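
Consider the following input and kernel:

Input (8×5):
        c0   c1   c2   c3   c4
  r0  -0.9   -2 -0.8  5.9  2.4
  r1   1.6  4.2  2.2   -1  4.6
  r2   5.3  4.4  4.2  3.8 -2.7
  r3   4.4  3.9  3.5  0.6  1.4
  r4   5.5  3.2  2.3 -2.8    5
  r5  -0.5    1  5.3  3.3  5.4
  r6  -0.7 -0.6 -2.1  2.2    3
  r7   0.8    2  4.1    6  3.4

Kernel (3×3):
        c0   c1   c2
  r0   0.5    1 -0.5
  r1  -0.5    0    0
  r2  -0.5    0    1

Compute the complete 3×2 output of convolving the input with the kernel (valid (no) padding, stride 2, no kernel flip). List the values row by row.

-1.3 -1.6
2.3 9.35
3.3 -2.75

Output[0,0]: The receptive field on the input at this output position is [-0.9 -2 -0.8 / 1.6 4.2 2.2 / 5.3 4.4 4.2]. Elementwise product with the kernel and sum: -0.9·0.5 + -2·1 + -0.8·-0.5 + 1.6·-0.5 + 5.3·-0.5 + 4.2·1.
Output[0,1]: The receptive field on the input at this output position is [-0.8 5.9 2.4 / 2.2 -1 4.6 / 4.2 3.8 -2.7]. Elementwise product with the kernel and sum: -0.8·0.5 + 5.9·1 + 2.4·-0.5 + 2.2·-0.5 + 4.2·-0.5 + -2.7·1.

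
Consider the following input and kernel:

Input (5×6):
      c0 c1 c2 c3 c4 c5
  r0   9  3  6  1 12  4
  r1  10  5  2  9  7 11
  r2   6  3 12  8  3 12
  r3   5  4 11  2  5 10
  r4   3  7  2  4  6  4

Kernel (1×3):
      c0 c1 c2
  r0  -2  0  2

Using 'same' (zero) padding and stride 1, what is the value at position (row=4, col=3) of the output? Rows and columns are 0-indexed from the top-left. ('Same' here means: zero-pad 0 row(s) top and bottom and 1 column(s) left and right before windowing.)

8

The receptive field on the zero-padded input at this output position is [2 4 6]. Elementwise product with the kernel and sum: 2·-2 + 6·2.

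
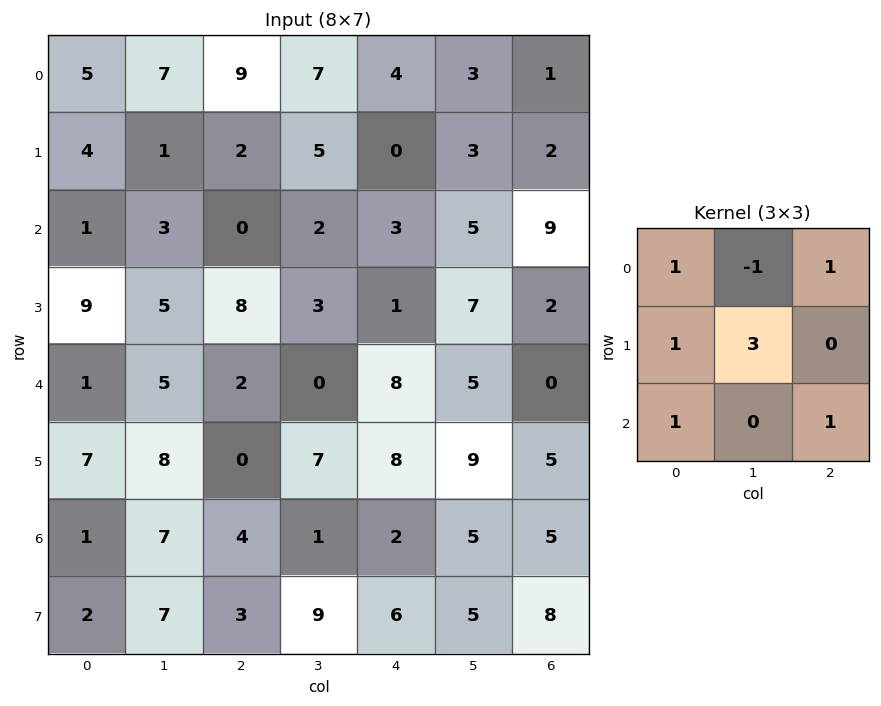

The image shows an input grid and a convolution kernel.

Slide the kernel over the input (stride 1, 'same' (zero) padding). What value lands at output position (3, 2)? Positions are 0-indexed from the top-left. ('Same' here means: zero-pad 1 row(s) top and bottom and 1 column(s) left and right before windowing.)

The receptive field on the zero-padded input at this output position is [3 0 2 / 5 8 3 / 5 2 0]. Elementwise product with the kernel and sum: 3·1 + 0·-1 + 2·1 + 5·1 + 8·3 + 5·1 + 0·1.

39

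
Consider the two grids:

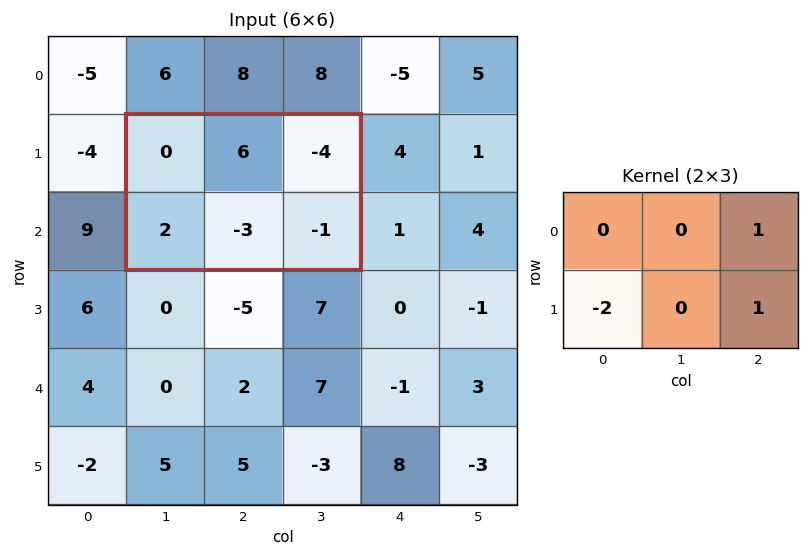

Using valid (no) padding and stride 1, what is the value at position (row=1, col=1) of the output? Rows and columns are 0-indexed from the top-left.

-9

The receptive field on the input at this output position is [0 6 -4 / 2 -3 -1]. Elementwise product with the kernel and sum: -4·1 + 2·-2 + -1·1.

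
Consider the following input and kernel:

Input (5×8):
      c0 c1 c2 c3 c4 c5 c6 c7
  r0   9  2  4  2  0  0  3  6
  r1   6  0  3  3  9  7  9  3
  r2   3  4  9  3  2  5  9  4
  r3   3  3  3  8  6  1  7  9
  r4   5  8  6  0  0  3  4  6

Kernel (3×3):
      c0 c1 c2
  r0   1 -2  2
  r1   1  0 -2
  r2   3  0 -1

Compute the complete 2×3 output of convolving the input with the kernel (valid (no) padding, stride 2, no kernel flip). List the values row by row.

Output[0,0]: The receptive field on the input at this output position is [9 2 4 / 6 0 3 / 3 4 9]. Elementwise product with the kernel and sum: 9·1 + 2·-2 + 4·2 + 6·1 + 3·-2 + 3·3 + 9·-1.

13 10 -6
19 16 -2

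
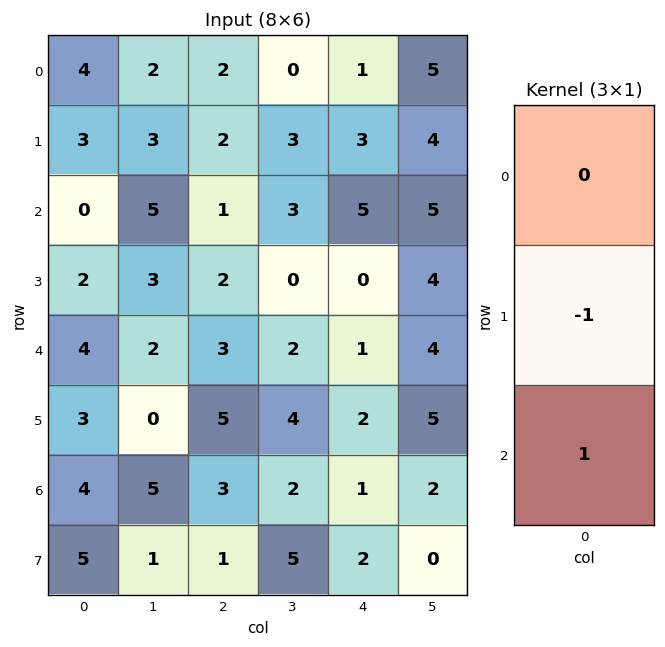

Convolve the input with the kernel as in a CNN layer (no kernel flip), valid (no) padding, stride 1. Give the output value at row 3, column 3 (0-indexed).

2

The receptive field on the input at this output position is [0 / 2 / 4]. Elementwise product with the kernel and sum: 2·-1 + 4·1.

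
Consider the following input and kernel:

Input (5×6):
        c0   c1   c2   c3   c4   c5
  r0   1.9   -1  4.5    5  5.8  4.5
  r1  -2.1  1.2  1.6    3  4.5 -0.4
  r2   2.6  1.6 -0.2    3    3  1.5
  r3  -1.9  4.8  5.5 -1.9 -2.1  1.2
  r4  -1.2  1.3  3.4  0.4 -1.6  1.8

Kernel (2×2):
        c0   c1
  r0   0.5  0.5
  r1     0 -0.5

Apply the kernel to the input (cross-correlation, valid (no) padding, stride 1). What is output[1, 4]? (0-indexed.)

The receptive field on the input at this output position is [4.5 -0.4 / 3 1.5]. Elementwise product with the kernel and sum: 4.5·0.5 + -0.4·0.5 + 1.5·-0.5.

1.3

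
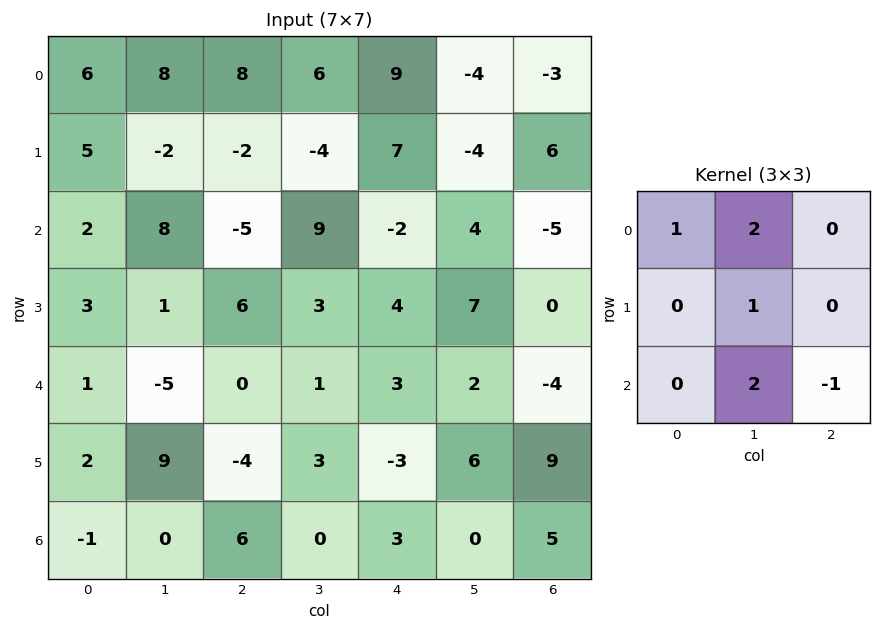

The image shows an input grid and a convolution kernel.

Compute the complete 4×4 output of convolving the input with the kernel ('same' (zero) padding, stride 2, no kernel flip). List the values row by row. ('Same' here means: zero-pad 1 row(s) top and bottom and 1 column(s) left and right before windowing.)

18 8 27 9
17 -2 9 3
2 2 2 21
3 7 0 29

Output[0,0]: The receptive field on the zero-padded input at this output position is [0 0 0 / 0 6 8 / 0 5 -2]. Elementwise product with the kernel and sum: 0·1 + 0·2 + 6·1 + 5·2 + -2·-1.
Output[0,1]: The receptive field on the zero-padded input at this output position is [0 0 0 / 8 8 6 / -2 -2 -4]. Elementwise product with the kernel and sum: 0·1 + 0·2 + 8·1 + -2·2 + -4·-1.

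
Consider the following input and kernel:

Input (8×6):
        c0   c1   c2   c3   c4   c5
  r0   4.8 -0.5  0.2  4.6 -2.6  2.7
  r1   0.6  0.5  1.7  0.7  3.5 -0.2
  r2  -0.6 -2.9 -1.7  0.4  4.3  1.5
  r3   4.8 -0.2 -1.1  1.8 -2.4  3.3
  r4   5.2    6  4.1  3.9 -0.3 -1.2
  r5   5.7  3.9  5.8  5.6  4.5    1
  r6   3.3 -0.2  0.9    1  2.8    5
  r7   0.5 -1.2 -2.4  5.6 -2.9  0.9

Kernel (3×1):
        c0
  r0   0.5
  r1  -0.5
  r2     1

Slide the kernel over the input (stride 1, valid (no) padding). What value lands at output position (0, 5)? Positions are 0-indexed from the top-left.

2.95

The receptive field on the input at this output position is [2.7 / -0.2 / 1.5]. Elementwise product with the kernel and sum: 2.7·0.5 + -0.2·-0.5 + 1.5·1.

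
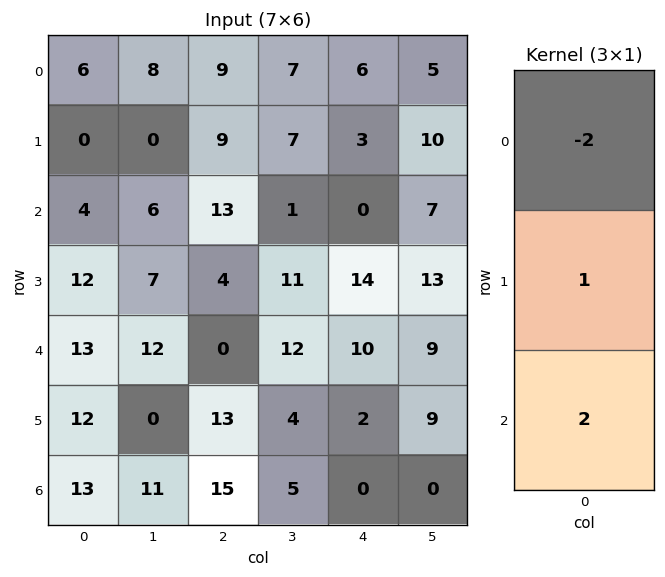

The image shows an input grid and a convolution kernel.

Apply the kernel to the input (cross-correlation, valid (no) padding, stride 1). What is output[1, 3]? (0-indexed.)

The receptive field on the input at this output position is [7 / 1 / 11]. Elementwise product with the kernel and sum: 7·-2 + 1·1 + 11·2.

9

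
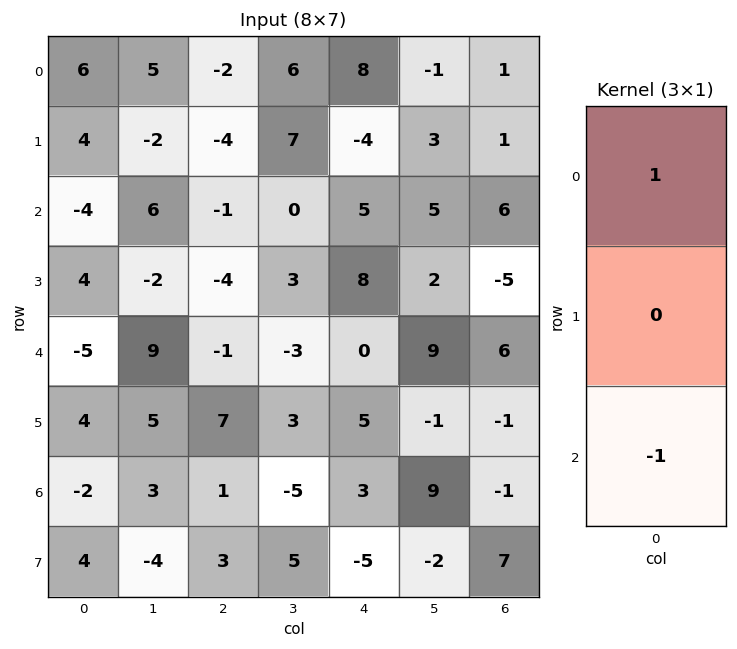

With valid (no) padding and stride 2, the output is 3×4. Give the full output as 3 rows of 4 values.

10 -1 3 -5
1 0 5 0
-3 -2 -3 7

Output[0,0]: The receptive field on the input at this output position is [6 / 4 / -4]. Elementwise product with the kernel and sum: 6·1 + -4·-1.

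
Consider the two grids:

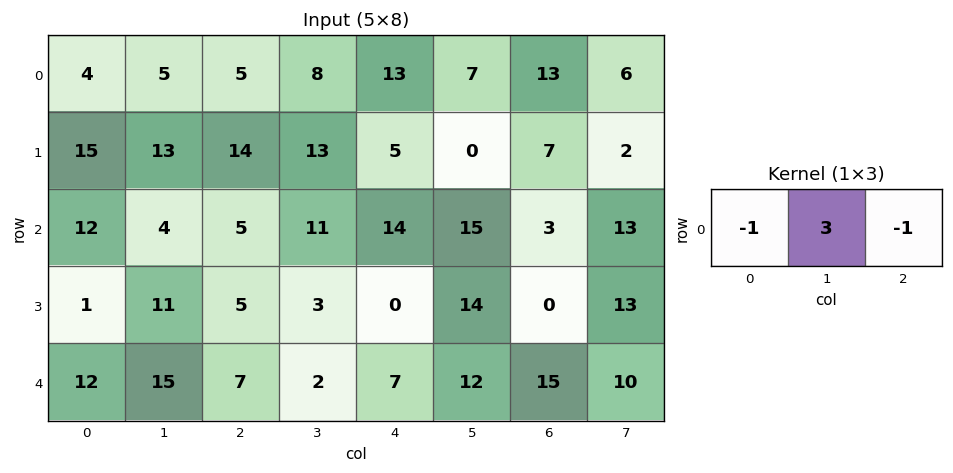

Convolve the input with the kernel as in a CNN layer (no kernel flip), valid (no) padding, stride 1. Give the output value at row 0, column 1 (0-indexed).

The receptive field on the input at this output position is [5 5 8]. Elementwise product with the kernel and sum: 5·-1 + 5·3 + 8·-1.

2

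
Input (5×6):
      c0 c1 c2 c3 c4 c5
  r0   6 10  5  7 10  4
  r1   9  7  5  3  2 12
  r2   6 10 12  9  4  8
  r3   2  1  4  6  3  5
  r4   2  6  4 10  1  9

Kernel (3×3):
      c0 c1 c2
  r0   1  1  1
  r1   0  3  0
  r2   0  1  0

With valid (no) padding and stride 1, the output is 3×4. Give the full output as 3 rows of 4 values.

52 49 40 31
52 55 43 32
37 47 53 31

Output[0,0]: The receptive field on the input at this output position is [6 10 5 / 9 7 5 / 6 10 12]. Elementwise product with the kernel and sum: 6·1 + 10·1 + 5·1 + 7·3 + 10·1.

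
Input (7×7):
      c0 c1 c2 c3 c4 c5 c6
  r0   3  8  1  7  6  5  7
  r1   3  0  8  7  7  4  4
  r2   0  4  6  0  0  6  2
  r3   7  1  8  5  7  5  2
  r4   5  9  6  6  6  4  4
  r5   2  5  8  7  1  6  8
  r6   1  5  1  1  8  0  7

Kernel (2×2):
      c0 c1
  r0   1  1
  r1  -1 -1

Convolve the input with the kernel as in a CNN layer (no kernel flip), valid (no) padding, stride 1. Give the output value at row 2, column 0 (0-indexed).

-4

The receptive field on the input at this output position is [0 4 / 7 1]. Elementwise product with the kernel and sum: 0·1 + 4·1 + 7·-1 + 1·-1.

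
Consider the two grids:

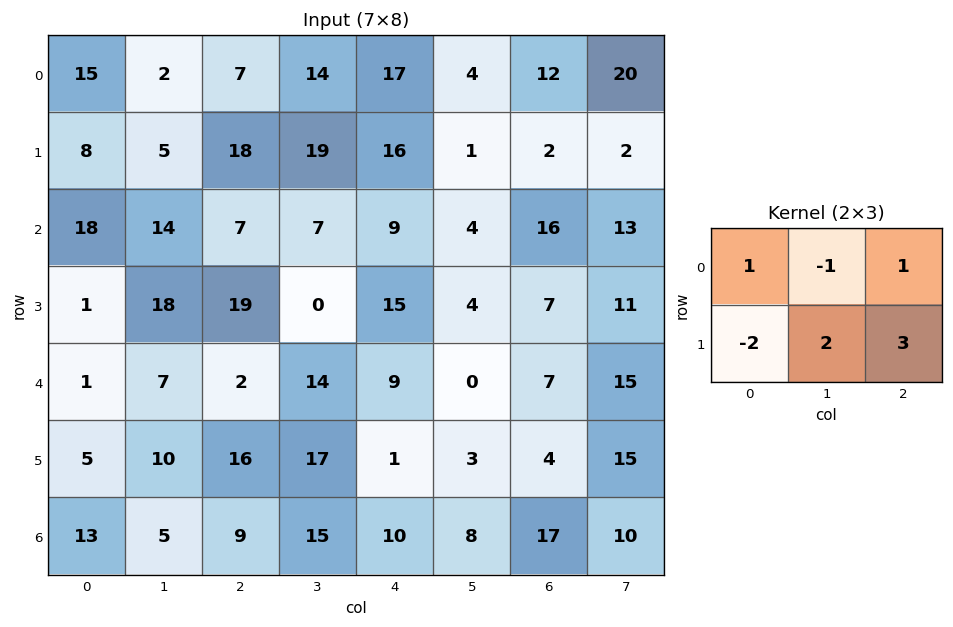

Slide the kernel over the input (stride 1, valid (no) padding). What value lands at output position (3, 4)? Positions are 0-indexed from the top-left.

21

The receptive field on the input at this output position is [15 4 7 / 9 0 7]. Elementwise product with the kernel and sum: 15·1 + 4·-1 + 7·1 + 9·-2 + 0·2 + 7·3.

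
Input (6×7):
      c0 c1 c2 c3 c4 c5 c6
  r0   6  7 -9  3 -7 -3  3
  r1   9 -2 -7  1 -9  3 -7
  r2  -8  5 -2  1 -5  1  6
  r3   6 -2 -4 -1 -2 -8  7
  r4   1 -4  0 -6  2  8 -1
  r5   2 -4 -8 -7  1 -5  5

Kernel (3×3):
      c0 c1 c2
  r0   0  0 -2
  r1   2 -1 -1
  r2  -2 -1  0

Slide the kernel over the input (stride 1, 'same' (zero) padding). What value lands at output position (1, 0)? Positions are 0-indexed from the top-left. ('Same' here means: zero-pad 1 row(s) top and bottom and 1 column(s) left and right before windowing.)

The receptive field on the zero-padded input at this output position is [0 6 7 / 0 9 -2 / 0 -8 5]. Elementwise product with the kernel and sum: 7·-2 + 0·2 + 9·-1 + -2·-1 + 0·-2 + -8·-1.

-13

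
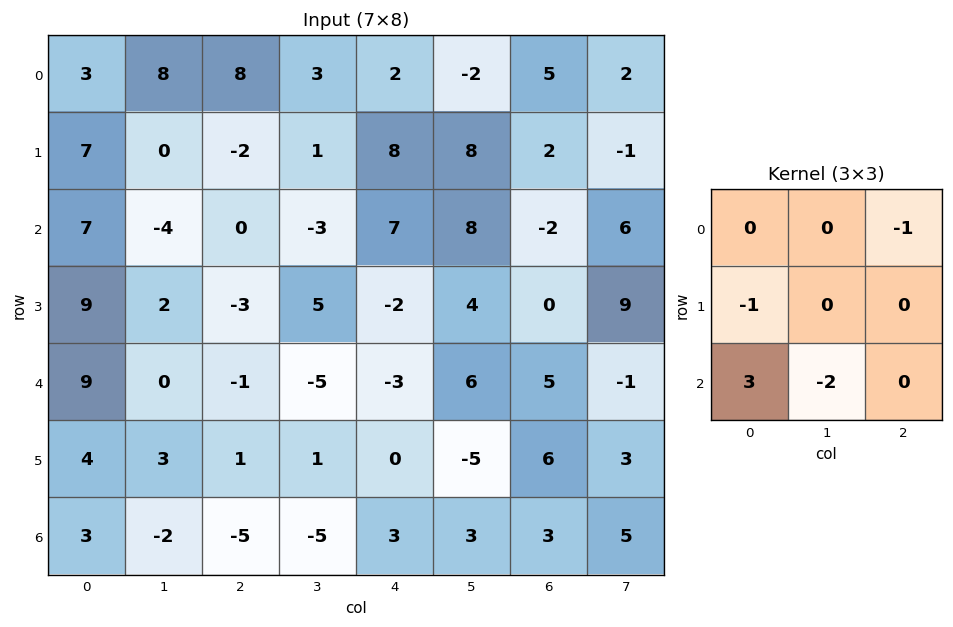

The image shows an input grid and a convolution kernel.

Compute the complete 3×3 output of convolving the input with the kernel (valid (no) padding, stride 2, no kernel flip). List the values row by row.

Output[0,0]: The receptive field on the input at this output position is [3 8 8 / 7 0 -2 / 7 -4 0]. Elementwise product with the kernel and sum: 8·-1 + 7·-1 + 7·3 + -4·-2.

14 6 -8
18 3 -17
10 -3 -2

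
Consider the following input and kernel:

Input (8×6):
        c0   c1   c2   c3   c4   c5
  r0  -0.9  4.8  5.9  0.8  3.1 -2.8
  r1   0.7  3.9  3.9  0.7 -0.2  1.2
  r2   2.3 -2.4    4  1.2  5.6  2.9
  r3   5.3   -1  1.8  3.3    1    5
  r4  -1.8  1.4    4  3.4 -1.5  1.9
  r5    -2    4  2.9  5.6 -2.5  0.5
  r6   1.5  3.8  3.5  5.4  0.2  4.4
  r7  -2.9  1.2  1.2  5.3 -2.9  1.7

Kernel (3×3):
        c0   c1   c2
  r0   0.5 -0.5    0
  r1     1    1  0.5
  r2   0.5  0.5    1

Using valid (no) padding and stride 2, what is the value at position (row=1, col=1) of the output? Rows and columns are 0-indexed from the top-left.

9.2

The receptive field on the input at this output position is [4 1.2 5.6 / 1.8 3.3 1 / 4 3.4 -1.5]. Elementwise product with the kernel and sum: 4·0.5 + 1.2·-0.5 + 1.8·1 + 3.3·1 + 1·0.5 + 4·0.5 + 3.4·0.5 + -1.5·1.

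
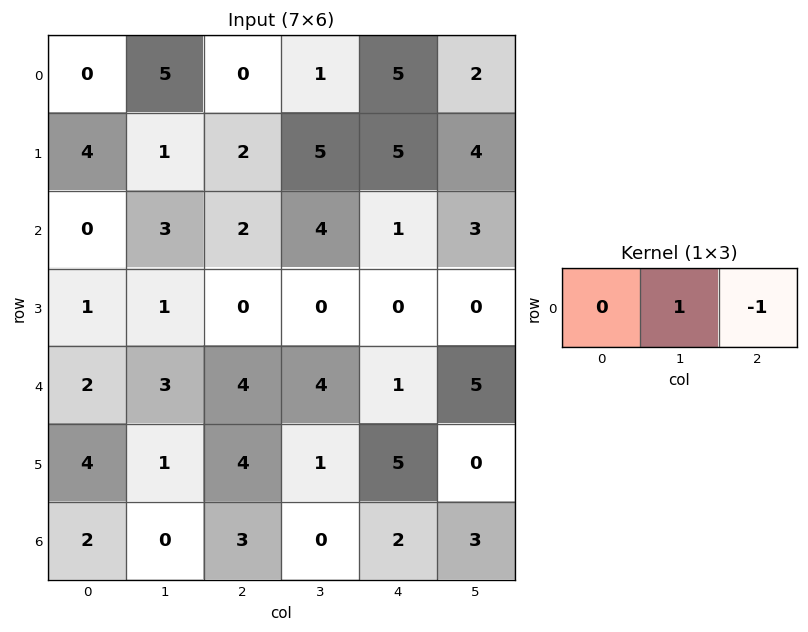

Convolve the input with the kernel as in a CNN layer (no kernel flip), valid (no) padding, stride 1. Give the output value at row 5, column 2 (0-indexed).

-4

The receptive field on the input at this output position is [4 1 5]. Elementwise product with the kernel and sum: 1·1 + 5·-1.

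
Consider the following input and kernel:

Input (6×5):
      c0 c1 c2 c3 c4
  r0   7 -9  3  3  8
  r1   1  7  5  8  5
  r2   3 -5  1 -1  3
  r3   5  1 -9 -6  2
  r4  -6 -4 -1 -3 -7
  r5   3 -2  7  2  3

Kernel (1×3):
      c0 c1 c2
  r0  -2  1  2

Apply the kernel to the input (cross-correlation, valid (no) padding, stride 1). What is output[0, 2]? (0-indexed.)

The receptive field on the input at this output position is [3 3 8]. Elementwise product with the kernel and sum: 3·-2 + 3·1 + 8·2.

13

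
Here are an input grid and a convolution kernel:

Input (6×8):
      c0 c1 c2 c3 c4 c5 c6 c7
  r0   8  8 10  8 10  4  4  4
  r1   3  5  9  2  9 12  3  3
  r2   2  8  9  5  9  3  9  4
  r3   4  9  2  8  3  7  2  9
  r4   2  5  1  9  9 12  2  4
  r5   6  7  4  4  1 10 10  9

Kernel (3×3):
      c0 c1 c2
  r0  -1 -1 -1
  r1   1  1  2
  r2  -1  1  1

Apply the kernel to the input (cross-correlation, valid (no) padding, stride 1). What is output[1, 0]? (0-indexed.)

The receptive field on the input at this output position is [3 5 9 / 2 8 9 / 4 9 2]. Elementwise product with the kernel and sum: 3·-1 + 5·-1 + 9·-1 + 2·1 + 8·1 + 9·2 + 4·-1 + 9·1 + 2·1.

18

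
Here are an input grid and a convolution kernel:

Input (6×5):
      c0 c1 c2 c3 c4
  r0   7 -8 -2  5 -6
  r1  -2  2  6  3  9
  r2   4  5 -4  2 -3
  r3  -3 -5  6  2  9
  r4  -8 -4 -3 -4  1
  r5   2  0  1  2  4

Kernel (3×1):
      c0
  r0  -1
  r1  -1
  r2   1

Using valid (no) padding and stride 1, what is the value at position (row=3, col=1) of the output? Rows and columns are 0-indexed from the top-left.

The receptive field on the input at this output position is [-5 / -4 / 0]. Elementwise product with the kernel and sum: -5·-1 + -4·-1 + 0·1.

9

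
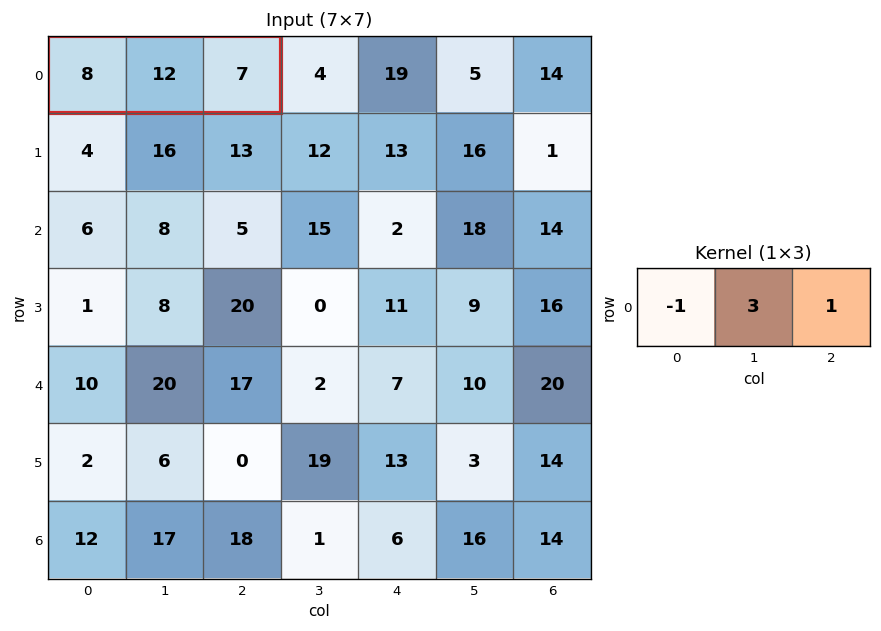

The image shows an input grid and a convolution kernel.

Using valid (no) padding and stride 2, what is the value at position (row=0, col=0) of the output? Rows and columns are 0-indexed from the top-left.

35

The receptive field on the input at this output position is [8 12 7]. Elementwise product with the kernel and sum: 8·-1 + 12·3 + 7·1.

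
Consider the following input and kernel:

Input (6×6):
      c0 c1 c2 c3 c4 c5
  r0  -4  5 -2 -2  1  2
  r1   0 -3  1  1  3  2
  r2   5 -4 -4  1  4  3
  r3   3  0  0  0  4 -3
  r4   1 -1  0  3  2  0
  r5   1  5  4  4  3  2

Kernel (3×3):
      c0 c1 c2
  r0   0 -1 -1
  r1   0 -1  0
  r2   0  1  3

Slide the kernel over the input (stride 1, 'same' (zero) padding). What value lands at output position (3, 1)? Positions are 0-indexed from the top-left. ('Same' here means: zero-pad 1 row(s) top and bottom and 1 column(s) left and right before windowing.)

The receptive field on the zero-padded input at this output position is [5 -4 -4 / 3 0 0 / 1 -1 0]. Elementwise product with the kernel and sum: -4·-1 + -4·-1 + 0·-1 + -1·1 + 0·3.

7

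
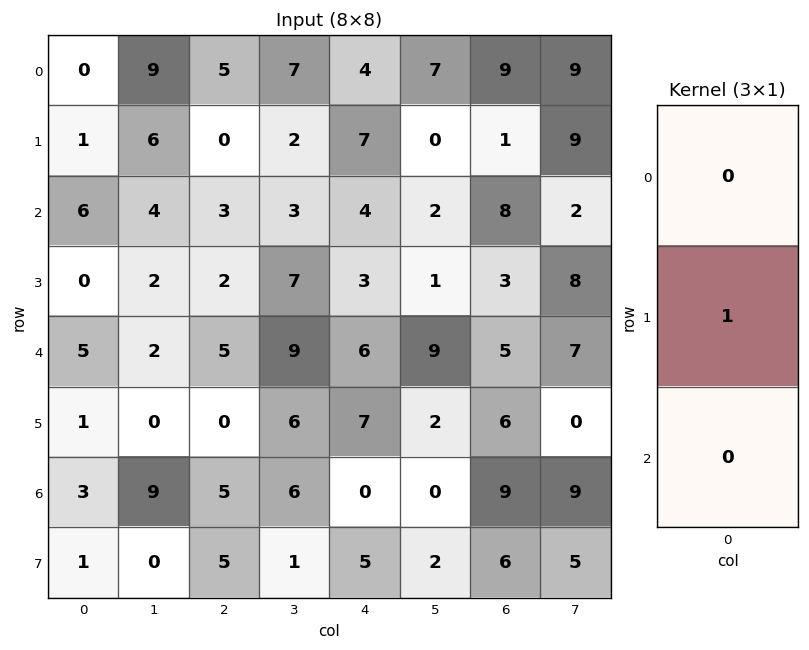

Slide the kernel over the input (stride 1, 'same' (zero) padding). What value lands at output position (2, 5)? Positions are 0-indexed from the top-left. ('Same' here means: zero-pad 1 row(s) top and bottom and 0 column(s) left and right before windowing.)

The receptive field on the zero-padded input at this output position is [0 / 2 / 1]. Elementwise product with the kernel and sum: 2·1.

2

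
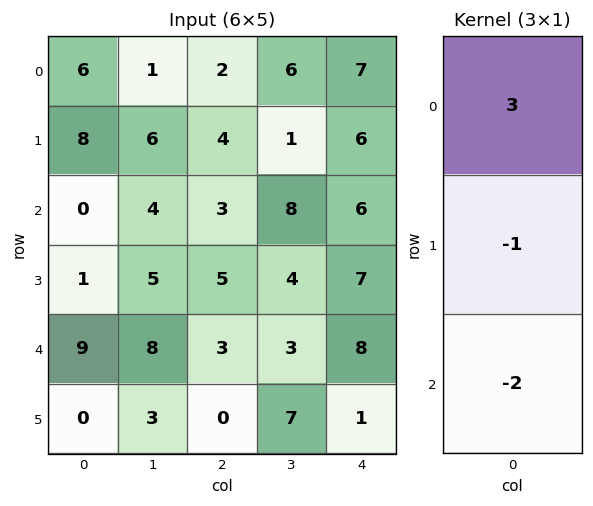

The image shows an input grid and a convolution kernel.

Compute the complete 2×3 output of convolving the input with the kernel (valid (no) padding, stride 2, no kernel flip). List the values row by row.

10 -4 3
-19 -2 -5

Output[0,0]: The receptive field on the input at this output position is [6 / 8 / 0]. Elementwise product with the kernel and sum: 6·3 + 8·-1 + 0·-2.
Output[0,1]: The receptive field on the input at this output position is [2 / 4 / 3]. Elementwise product with the kernel and sum: 2·3 + 4·-1 + 3·-2.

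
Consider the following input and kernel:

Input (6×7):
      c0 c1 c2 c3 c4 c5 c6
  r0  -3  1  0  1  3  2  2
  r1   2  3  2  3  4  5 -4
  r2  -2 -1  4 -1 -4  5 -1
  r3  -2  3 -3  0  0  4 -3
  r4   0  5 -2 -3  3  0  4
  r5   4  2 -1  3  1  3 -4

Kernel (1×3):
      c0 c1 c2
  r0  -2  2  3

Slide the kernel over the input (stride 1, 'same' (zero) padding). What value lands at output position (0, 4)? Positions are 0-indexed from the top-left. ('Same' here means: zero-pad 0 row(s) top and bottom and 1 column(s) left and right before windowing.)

The receptive field on the zero-padded input at this output position is [1 3 2]. Elementwise product with the kernel and sum: 1·-2 + 3·2 + 2·3.

10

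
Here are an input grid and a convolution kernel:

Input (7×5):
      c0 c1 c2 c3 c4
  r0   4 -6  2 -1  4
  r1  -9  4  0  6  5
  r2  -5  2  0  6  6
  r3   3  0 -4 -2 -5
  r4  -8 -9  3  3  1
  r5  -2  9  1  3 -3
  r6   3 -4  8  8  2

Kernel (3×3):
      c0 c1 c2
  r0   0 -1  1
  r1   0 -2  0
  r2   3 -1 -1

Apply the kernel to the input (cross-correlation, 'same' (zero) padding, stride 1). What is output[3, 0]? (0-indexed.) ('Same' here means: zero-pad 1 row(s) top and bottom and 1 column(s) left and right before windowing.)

18

The receptive field on the zero-padded input at this output position is [0 -5 2 / 0 3 0 / 0 -8 -9]. Elementwise product with the kernel and sum: -5·-1 + 2·1 + 3·-2 + 0·3 + -8·-1 + -9·-1.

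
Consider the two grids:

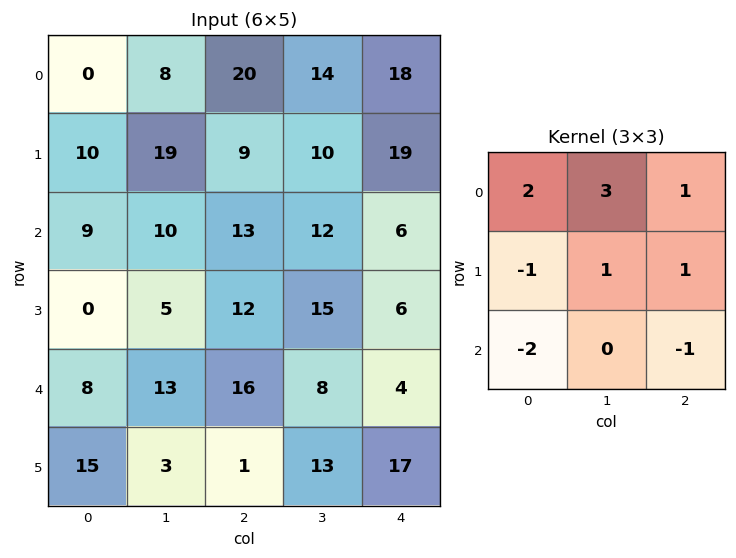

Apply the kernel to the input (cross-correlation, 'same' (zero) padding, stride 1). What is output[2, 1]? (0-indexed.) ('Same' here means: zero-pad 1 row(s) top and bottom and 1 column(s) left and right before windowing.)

The receptive field on the zero-padded input at this output position is [10 19 9 / 9 10 13 / 0 5 12]. Elementwise product with the kernel and sum: 10·2 + 19·3 + 9·1 + 9·-1 + 10·1 + 13·1 + 0·-2 + 12·-1.

88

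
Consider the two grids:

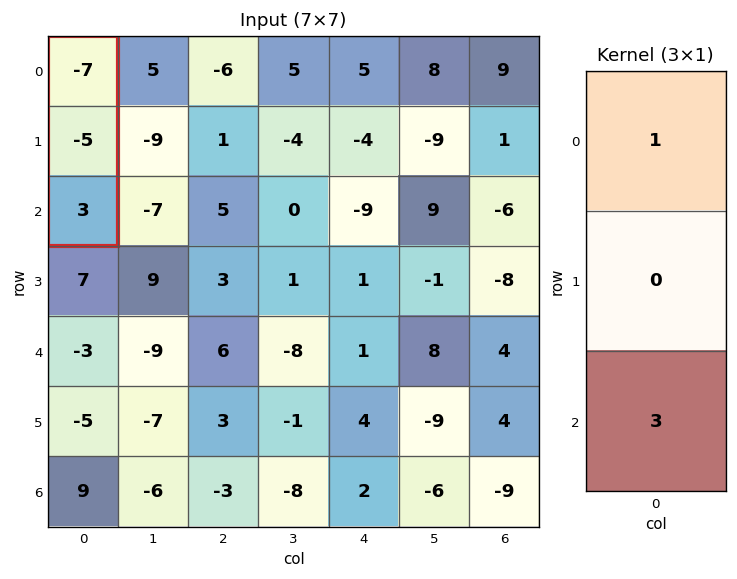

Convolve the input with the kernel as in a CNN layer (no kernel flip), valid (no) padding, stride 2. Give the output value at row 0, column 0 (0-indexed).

2

The receptive field on the input at this output position is [-7 / -5 / 3]. Elementwise product with the kernel and sum: -7·1 + 3·3.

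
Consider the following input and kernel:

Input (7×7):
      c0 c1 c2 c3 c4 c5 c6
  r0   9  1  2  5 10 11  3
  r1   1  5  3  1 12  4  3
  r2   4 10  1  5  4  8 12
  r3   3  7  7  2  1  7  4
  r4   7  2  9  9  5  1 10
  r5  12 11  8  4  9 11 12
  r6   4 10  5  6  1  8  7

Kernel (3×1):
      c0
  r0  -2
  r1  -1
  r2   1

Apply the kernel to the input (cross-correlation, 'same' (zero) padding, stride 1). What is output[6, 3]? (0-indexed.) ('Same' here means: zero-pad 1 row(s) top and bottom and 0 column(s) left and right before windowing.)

The receptive field on the zero-padded input at this output position is [4 / 6 / 0]. Elementwise product with the kernel and sum: 4·-2 + 6·-1 + 0·1.

-14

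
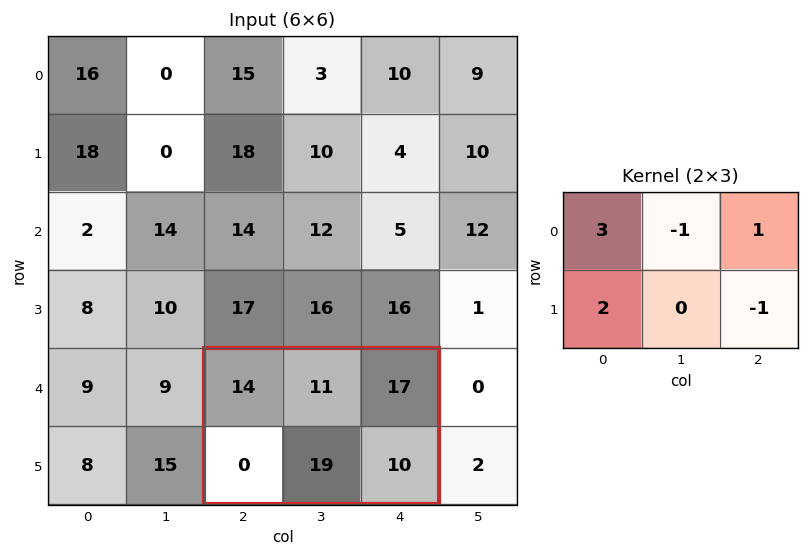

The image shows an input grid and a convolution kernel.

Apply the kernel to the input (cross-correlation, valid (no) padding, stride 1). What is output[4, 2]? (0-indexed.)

The receptive field on the input at this output position is [14 11 17 / 0 19 10]. Elementwise product with the kernel and sum: 14·3 + 11·-1 + 17·1 + 0·2 + 10·-1.

38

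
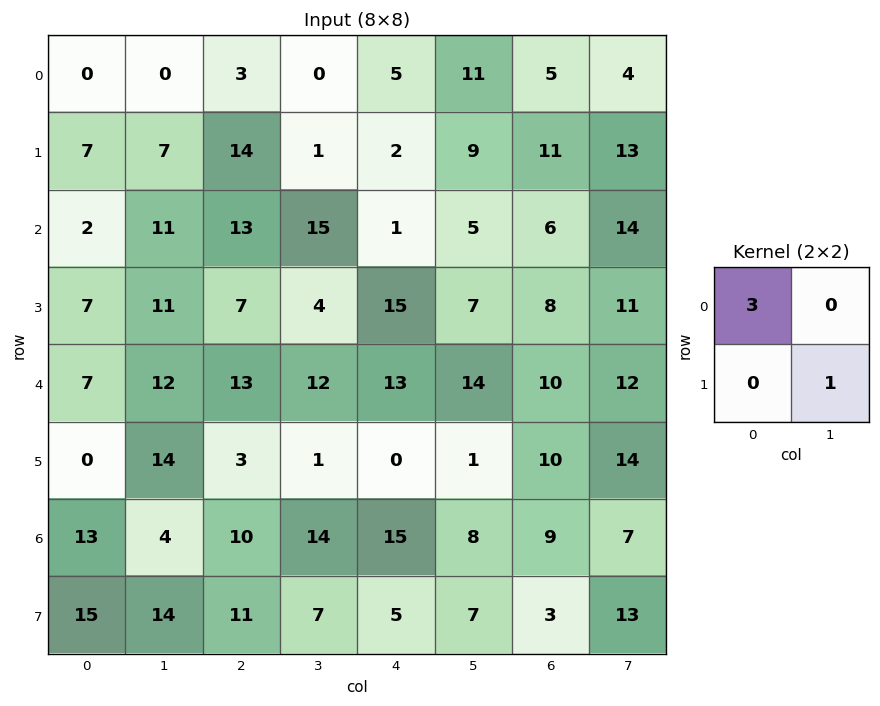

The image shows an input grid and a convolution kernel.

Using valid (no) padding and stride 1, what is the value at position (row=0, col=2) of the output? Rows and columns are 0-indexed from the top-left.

10

The receptive field on the input at this output position is [3 0 / 14 1]. Elementwise product with the kernel and sum: 3·3 + 1·1.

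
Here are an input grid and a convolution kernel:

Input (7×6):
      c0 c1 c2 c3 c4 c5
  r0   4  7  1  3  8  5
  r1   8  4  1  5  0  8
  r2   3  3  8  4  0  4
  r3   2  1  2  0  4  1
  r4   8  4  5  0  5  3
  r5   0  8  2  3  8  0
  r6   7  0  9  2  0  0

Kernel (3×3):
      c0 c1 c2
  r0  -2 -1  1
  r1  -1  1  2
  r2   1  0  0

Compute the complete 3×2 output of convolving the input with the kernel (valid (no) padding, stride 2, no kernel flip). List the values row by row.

-13 15
10 -9
4 21

Output[0,0]: The receptive field on the input at this output position is [4 7 1 / 8 4 1 / 3 3 8]. Elementwise product with the kernel and sum: 4·-2 + 7·-1 + 1·1 + 8·-1 + 4·1 + 1·2 + 3·1.
Output[0,1]: The receptive field on the input at this output position is [1 3 8 / 1 5 0 / 8 4 0]. Elementwise product with the kernel and sum: 1·-2 + 3·-1 + 8·1 + 1·-1 + 5·1 + 0·2 + 8·1.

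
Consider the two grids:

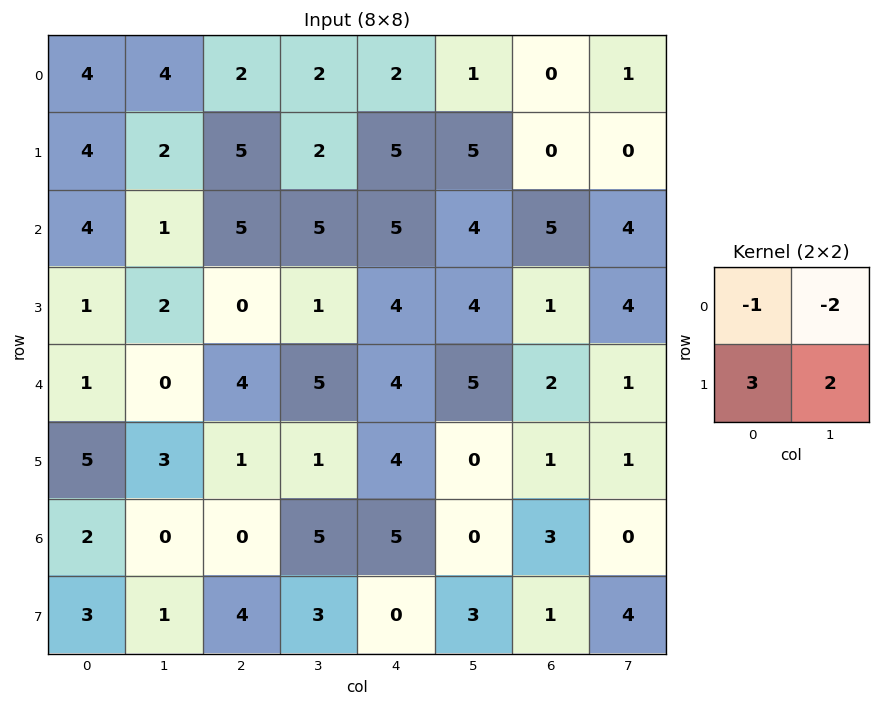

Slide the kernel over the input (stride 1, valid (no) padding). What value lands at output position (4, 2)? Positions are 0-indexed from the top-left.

-9

The receptive field on the input at this output position is [4 5 / 1 1]. Elementwise product with the kernel and sum: 4·-1 + 5·-2 + 1·3 + 1·2.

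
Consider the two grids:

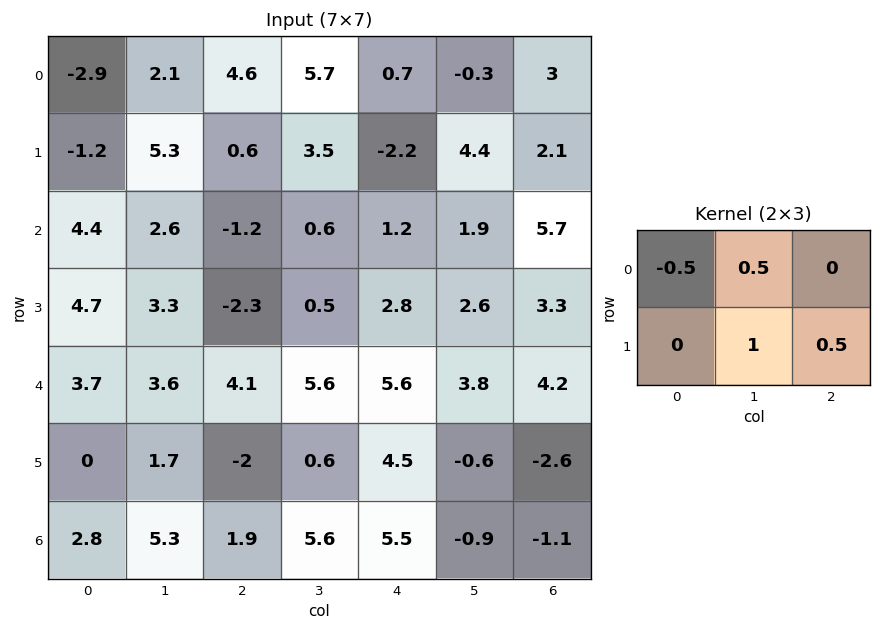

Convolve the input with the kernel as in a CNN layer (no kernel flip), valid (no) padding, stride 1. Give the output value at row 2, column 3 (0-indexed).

4.4

The receptive field on the input at this output position is [0.6 1.2 1.9 / 0.5 2.8 2.6]. Elementwise product with the kernel and sum: 0.6·-0.5 + 1.2·0.5 + 2.8·1 + 2.6·0.5.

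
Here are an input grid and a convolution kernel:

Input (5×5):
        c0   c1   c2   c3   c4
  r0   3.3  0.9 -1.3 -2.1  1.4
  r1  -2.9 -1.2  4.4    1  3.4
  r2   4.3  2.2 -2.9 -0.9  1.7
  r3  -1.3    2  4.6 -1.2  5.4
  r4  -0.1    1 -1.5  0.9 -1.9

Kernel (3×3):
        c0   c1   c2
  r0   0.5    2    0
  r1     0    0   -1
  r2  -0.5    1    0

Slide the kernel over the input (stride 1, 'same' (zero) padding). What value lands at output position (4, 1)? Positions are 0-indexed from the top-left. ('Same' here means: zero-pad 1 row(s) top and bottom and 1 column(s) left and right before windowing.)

4.85

The receptive field on the zero-padded input at this output position is [-1.3 2 4.6 / -0.1 1 -1.5 / 0 0 0]. Elementwise product with the kernel and sum: -1.3·0.5 + 2·2 + -1.5·-1 + 0·-0.5 + 0·1.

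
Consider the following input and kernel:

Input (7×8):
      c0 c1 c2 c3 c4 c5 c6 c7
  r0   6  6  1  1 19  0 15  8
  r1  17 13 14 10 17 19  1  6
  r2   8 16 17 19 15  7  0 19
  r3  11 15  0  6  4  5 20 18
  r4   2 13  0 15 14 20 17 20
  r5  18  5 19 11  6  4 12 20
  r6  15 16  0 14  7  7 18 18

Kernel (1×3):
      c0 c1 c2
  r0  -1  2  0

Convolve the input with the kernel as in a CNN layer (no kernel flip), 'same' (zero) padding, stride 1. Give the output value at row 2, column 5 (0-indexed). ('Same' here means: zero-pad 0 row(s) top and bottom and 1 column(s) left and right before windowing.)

-1

The receptive field on the zero-padded input at this output position is [15 7 0]. Elementwise product with the kernel and sum: 15·-1 + 7·2.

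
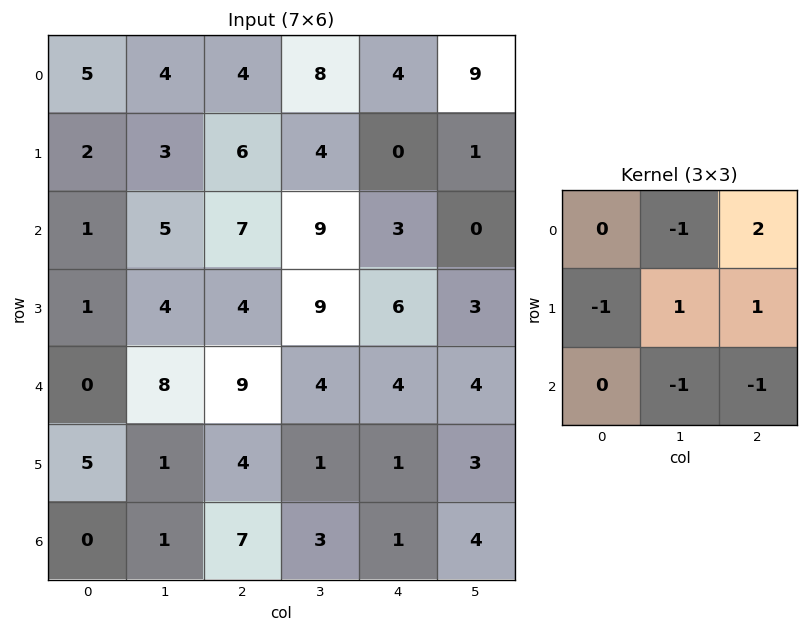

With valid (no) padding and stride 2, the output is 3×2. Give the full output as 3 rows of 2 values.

-1 -14
-1 0
2 -2

Output[0,0]: The receptive field on the input at this output position is [5 4 4 / 2 3 6 / 1 5 7]. Elementwise product with the kernel and sum: 4·-1 + 4·2 + 2·-1 + 3·1 + 6·1 + 5·-1 + 7·-1.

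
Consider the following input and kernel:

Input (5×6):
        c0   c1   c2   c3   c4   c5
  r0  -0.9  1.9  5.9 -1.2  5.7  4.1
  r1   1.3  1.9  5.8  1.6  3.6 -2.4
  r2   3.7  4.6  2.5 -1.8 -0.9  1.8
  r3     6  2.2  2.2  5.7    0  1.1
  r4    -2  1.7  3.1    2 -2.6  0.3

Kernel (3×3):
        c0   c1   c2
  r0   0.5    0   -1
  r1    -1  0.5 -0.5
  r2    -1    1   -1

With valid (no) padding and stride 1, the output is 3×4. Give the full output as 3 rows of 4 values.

Output[0,0]: The receptive field on the input at this output position is [-0.9 1.9 5.9 / 1.3 1.9 5.8 / 3.7 4.6 2.5]. Elementwise product with the kernel and sum: -0.9·0.5 + 5.9·-1 + 1.3·-1 + 1.9·0.5 + 5.8·-0.5 + 3.7·-1 + 4.6·1 + 2.5·-1.

-11.2 2.05 -12.95 -4.2
-13.8 -8.8 -0.15 -3.15
-6.05 -0.45 4.3 -13.85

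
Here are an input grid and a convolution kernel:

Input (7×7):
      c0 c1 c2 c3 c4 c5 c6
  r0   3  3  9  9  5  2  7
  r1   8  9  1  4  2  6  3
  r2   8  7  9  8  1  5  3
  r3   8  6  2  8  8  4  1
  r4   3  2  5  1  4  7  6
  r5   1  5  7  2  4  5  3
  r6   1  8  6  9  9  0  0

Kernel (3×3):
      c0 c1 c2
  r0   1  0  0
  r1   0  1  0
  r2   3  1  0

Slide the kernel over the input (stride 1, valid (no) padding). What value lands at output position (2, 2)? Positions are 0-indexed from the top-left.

33

The receptive field on the input at this output position is [9 8 1 / 2 8 8 / 5 1 4]. Elementwise product with the kernel and sum: 9·1 + 8·1 + 5·3 + 1·1.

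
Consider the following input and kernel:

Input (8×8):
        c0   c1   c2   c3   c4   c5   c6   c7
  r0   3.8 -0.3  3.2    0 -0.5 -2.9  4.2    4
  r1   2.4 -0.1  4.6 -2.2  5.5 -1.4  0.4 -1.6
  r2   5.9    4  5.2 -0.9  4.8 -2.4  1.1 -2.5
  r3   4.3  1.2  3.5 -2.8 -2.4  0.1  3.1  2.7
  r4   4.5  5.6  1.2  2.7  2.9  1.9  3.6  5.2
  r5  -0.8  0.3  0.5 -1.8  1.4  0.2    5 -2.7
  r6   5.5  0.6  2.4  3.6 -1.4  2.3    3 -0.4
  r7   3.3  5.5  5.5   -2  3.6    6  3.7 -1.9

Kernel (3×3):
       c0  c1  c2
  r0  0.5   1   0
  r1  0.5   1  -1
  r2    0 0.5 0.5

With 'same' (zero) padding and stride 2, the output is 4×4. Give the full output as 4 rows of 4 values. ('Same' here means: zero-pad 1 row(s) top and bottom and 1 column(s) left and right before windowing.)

5.25 4.25 4.45 -1.85
7.05 13 10 5
2.95 4.75 -0.65 3.65
8.5 1.5 3.4 10.55

Output[0,0]: The receptive field on the zero-padded input at this output position is [0 0 0 / 0 3.8 -0.3 / 0 2.4 -0.1]. Elementwise product with the kernel and sum: 0·0.5 + 0·1 + 0·0.5 + 3.8·1 + -0.3·-1 + 2.4·0.5 + -0.1·0.5.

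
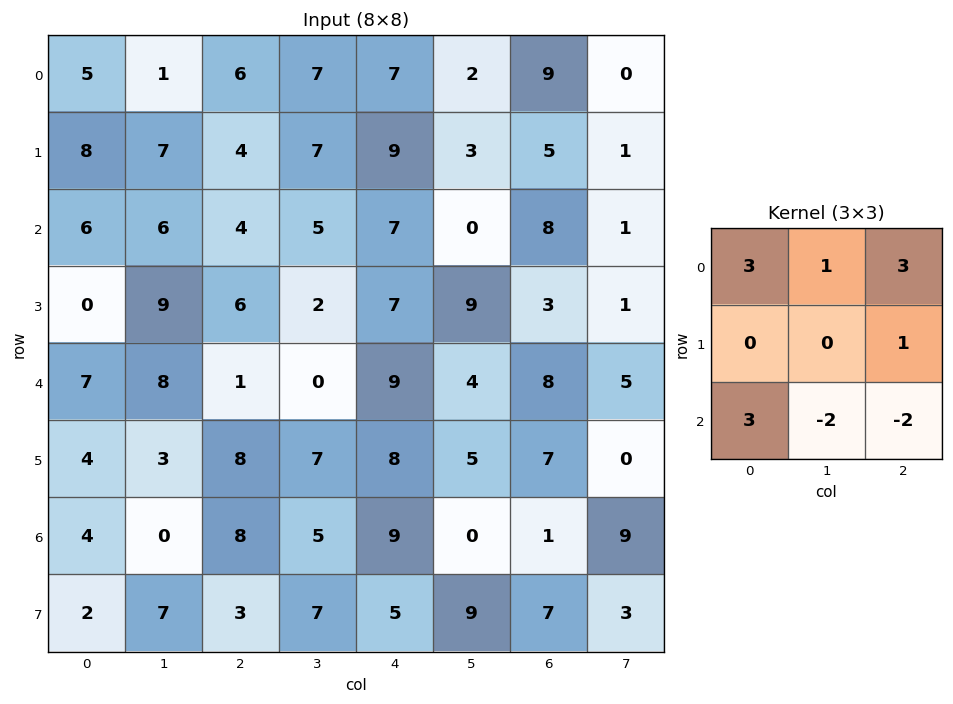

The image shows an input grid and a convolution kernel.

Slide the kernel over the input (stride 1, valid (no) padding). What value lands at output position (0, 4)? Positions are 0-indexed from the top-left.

60

The receptive field on the input at this output position is [7 2 9 / 9 3 5 / 7 0 8]. Elementwise product with the kernel and sum: 7·3 + 2·1 + 9·3 + 5·1 + 7·3 + 0·-2 + 8·-2.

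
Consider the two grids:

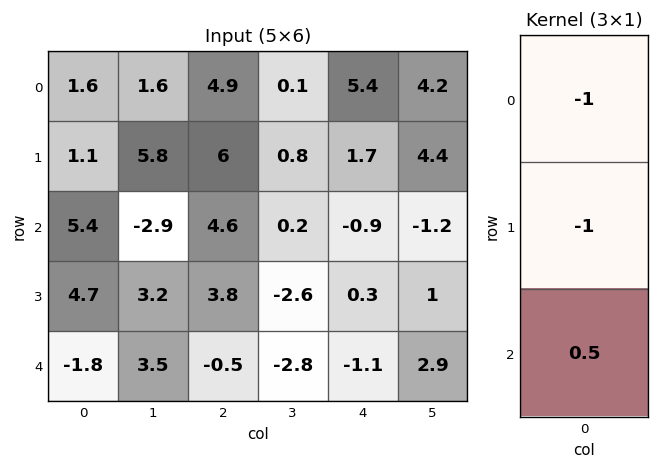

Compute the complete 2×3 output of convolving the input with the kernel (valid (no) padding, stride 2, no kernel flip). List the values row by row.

Output[0,0]: The receptive field on the input at this output position is [1.6 / 1.1 / 5.4]. Elementwise product with the kernel and sum: 1.6·-1 + 1.1·-1 + 5.4·0.5.

0 -8.6 -7.55
-11 -8.65 0.05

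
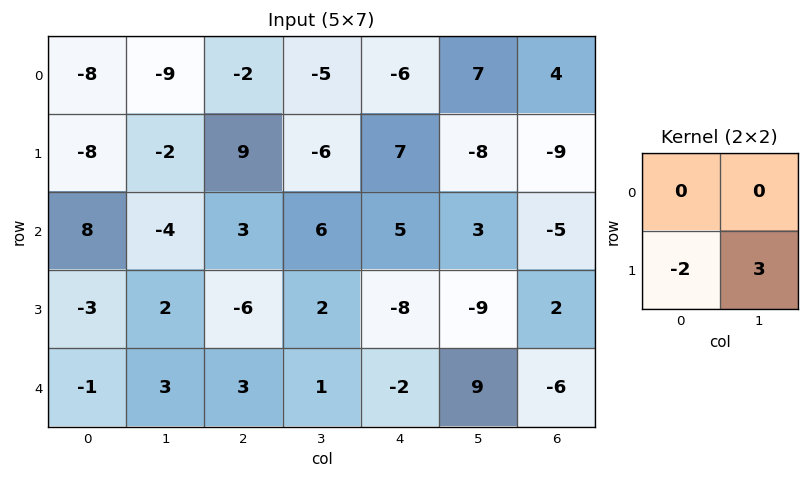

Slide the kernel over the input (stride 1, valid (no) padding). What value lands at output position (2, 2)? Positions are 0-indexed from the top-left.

The receptive field on the input at this output position is [3 6 / -6 2]. Elementwise product with the kernel and sum: -6·-2 + 2·3.

18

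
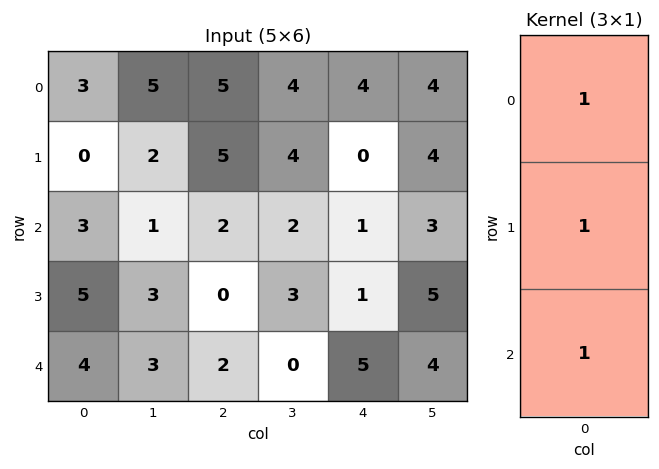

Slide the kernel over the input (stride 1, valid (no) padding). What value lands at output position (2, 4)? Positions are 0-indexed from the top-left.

7

The receptive field on the input at this output position is [1 / 1 / 5]. Elementwise product with the kernel and sum: 1·1 + 1·1 + 5·1.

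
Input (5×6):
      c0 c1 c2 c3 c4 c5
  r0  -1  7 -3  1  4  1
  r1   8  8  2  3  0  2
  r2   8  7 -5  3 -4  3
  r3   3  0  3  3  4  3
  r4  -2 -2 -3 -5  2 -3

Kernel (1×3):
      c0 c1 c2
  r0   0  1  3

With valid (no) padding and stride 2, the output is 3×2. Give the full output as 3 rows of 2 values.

-2 13
-8 -9
-11 1

Output[0,0]: The receptive field on the input at this output position is [-1 7 -3]. Elementwise product with the kernel and sum: 7·1 + -3·3.
Output[0,1]: The receptive field on the input at this output position is [-3 1 4]. Elementwise product with the kernel and sum: 1·1 + 4·3.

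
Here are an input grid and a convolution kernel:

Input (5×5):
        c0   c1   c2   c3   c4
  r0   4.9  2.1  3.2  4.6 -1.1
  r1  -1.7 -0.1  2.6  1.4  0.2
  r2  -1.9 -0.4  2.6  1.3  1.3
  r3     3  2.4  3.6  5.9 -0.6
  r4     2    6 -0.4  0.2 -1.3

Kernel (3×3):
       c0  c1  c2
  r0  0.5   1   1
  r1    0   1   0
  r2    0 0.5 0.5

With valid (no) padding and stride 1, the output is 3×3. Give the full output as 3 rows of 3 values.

Output[0,0]: The receptive field on the input at this output position is [4.9 2.1 3.2 / -1.7 -0.1 2.6 / -1.9 -0.4 2.6]. Elementwise product with the kernel and sum: 4.9·0.5 + 2.1·1 + 3.2·1 + -0.1·1 + -0.4·0.5 + 2.6·0.5.

8.75 13.4 7.8
4.25 11.3 6.85
6.45 7.2 9.25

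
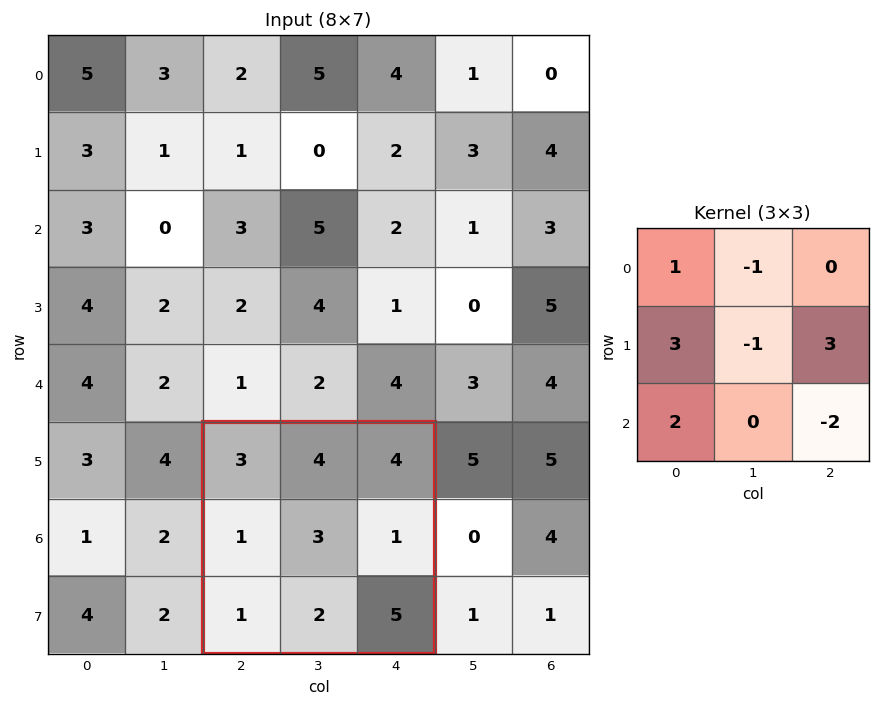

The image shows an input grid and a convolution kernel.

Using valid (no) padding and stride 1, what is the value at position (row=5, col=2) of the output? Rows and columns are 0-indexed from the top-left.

The receptive field on the input at this output position is [3 4 4 / 1 3 1 / 1 2 5]. Elementwise product with the kernel and sum: 3·1 + 4·-1 + 1·3 + 3·-1 + 1·3 + 1·2 + 5·-2.

-6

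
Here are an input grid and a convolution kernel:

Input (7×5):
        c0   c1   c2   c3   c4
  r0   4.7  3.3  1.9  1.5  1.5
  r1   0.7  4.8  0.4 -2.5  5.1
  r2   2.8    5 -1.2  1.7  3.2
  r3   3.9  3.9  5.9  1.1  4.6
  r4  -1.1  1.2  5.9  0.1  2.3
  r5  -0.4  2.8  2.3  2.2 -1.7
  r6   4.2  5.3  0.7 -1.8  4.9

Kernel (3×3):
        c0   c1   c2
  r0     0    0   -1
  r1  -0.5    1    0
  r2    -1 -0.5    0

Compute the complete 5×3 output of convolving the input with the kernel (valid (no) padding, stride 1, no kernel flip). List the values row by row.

Output[0,0]: The receptive field on the input at this output position is [4.7 3.3 1.9 / 0.7 4.8 0.4 / 2.8 5 -1.2]. Elementwise product with the kernel and sum: 1.9·-1 + 0.7·-0.5 + 4.8·1 + 2.8·-1 + 5·-0.5.

-2.75 -7.9 -3.85
-2.65 -8.05 -9.25
3.65 -1.9 -11
-5.15 0.25 -10.85
-9.75 -4.85 -1.05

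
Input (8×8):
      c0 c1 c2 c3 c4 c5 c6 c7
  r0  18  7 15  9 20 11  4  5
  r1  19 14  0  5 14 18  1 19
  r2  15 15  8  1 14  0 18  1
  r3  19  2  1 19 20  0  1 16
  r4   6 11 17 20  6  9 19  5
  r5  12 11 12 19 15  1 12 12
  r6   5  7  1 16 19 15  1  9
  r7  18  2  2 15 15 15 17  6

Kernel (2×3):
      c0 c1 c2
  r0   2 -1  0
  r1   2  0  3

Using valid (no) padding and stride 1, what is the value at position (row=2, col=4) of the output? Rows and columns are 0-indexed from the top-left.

The receptive field on the input at this output position is [14 0 18 / 20 0 1]. Elementwise product with the kernel and sum: 14·2 + 0·-1 + 20·2 + 1·3.

71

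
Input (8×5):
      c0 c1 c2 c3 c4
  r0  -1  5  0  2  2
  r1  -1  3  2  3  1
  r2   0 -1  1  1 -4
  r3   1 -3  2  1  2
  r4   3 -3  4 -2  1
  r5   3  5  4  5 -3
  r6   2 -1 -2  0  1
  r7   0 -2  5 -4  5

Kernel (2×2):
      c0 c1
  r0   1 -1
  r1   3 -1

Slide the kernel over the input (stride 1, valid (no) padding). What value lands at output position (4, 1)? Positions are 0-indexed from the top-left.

4

The receptive field on the input at this output position is [-3 4 / 5 4]. Elementwise product with the kernel and sum: -3·1 + 4·-1 + 5·3 + 4·-1.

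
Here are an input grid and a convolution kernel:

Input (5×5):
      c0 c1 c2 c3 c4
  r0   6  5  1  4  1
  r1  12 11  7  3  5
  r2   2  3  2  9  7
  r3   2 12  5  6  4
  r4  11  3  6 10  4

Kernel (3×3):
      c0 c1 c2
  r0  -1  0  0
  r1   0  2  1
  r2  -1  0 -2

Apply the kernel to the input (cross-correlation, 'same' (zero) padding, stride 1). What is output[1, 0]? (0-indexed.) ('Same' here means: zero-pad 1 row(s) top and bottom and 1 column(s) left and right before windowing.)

The receptive field on the zero-padded input at this output position is [0 6 5 / 0 12 11 / 0 2 3]. Elementwise product with the kernel and sum: 0·-1 + 12·2 + 11·1 + 0·-1 + 3·-2.

29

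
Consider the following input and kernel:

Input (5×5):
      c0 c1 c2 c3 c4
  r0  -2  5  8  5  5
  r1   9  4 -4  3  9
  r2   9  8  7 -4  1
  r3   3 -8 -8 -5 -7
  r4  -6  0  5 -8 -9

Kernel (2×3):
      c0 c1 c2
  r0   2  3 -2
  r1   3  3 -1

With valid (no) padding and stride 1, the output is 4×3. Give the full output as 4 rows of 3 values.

Output[0,0]: The receptive field on the input at this output position is [-2 5 8 / 9 4 -4]. Elementwise product with the kernel and sum: -2·2 + 5·3 + 8·-2 + 9·3 + 4·3 + -4·-1.
Output[0,1]: The receptive field on the input at this output position is [5 8 5 / 4 -4 3]. Elementwise product with the kernel and sum: 5·2 + 8·3 + 5·-2 + 4·3 + -4·3 + 3·-1.

38 21 9
82 39 -9
21 2 -32
-25 -7 -17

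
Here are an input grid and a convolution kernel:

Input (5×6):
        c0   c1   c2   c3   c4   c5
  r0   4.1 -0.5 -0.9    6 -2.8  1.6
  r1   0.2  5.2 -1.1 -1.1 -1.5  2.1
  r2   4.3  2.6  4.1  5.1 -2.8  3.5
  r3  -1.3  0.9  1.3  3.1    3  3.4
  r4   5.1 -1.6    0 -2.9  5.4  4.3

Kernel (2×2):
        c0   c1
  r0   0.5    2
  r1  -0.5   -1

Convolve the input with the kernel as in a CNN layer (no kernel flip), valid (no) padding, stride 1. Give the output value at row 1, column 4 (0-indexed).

The receptive field on the input at this output position is [-1.5 2.1 / -2.8 3.5]. Elementwise product with the kernel and sum: -1.5·0.5 + 2.1·2 + -2.8·-0.5 + 3.5·-1.

1.35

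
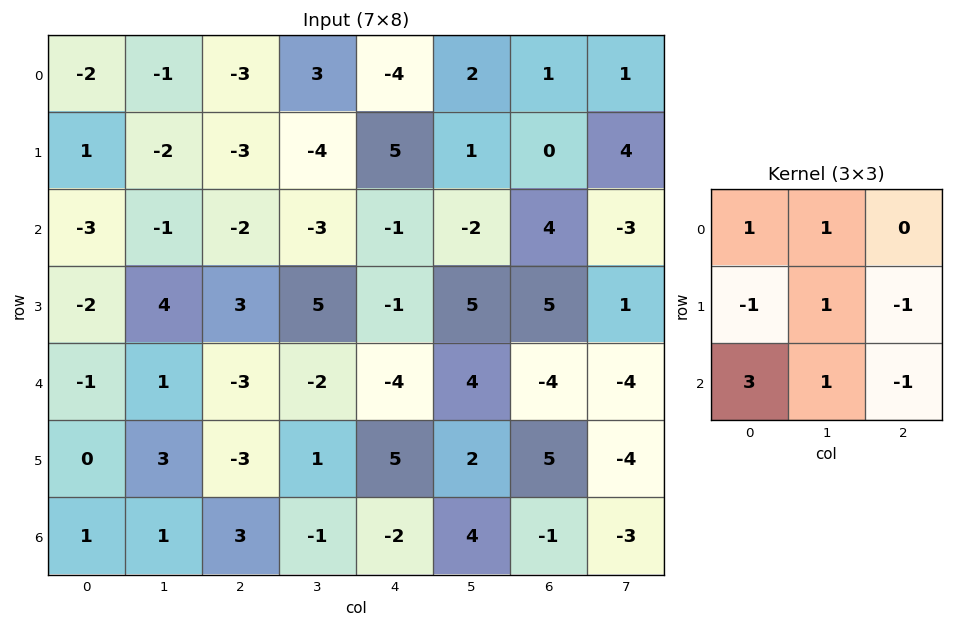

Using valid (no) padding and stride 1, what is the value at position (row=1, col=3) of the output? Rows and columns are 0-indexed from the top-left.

The receptive field on the input at this output position is [-4 5 1 / -3 -1 -2 / 5 -1 5]. Elementwise product with the kernel and sum: -4·1 + 5·1 + -3·-1 + -1·1 + -2·-1 + 5·3 + -1·1 + 5·-1.

14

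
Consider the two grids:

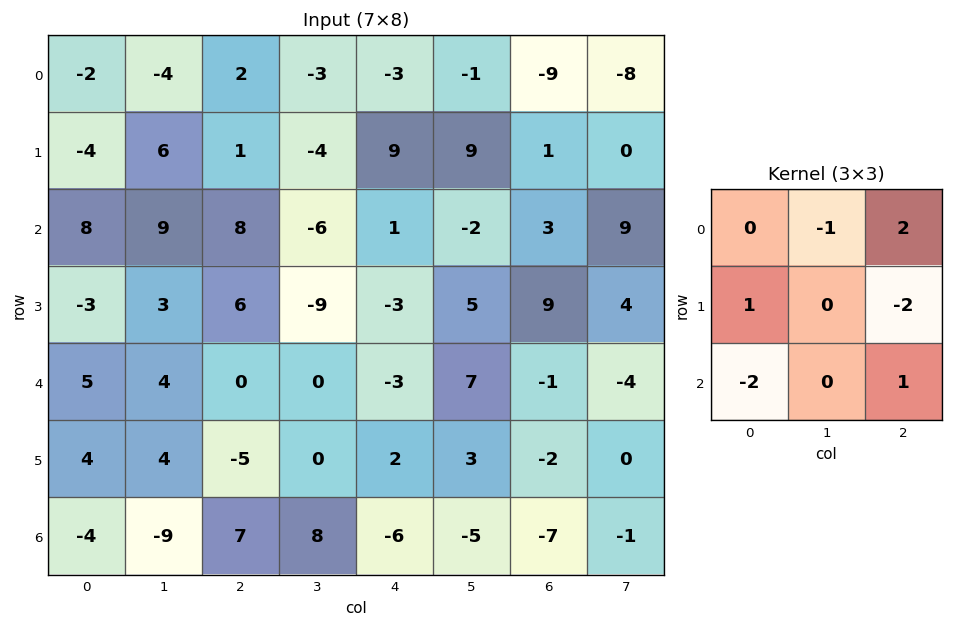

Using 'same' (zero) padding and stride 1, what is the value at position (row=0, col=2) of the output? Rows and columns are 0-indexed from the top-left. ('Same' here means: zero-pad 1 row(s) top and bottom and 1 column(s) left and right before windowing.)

The receptive field on the zero-padded input at this output position is [0 0 0 / -4 2 -3 / 6 1 -4]. Elementwise product with the kernel and sum: 0·-1 + 0·2 + -4·1 + -3·-2 + 6·-2 + -4·1.

-14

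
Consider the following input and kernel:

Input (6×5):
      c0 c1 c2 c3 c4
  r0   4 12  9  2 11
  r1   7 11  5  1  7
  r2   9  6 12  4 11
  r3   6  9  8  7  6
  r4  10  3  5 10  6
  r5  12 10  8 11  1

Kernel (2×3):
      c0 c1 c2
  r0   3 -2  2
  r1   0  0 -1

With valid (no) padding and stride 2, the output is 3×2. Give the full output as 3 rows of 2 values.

Output[0,0]: The receptive field on the input at this output position is [4 12 9 / 7 11 5]. Elementwise product with the kernel and sum: 4·3 + 12·-2 + 9·2 + 5·-1.
Output[0,1]: The receptive field on the input at this output position is [9 2 11 / 5 1 7]. Elementwise product with the kernel and sum: 9·3 + 2·-2 + 11·2 + 7·-1.

1 38
31 44
26 6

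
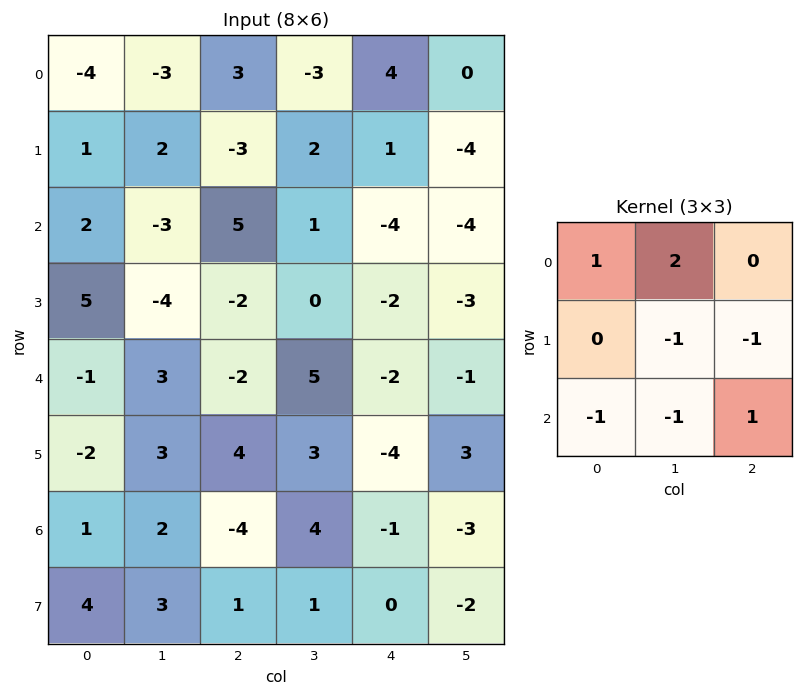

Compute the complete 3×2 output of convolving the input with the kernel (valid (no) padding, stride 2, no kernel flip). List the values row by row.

-3 -16
-2 4
-9 8

Output[0,0]: The receptive field on the input at this output position is [-4 -3 3 / 1 2 -3 / 2 -3 5]. Elementwise product with the kernel and sum: -4·1 + -3·2 + 2·-1 + -3·-1 + 2·-1 + -3·-1 + 5·1.
Output[0,1]: The receptive field on the input at this output position is [3 -3 4 / -3 2 1 / 5 1 -4]. Elementwise product with the kernel and sum: 3·1 + -3·2 + 2·-1 + 1·-1 + 5·-1 + 1·-1 + -4·1.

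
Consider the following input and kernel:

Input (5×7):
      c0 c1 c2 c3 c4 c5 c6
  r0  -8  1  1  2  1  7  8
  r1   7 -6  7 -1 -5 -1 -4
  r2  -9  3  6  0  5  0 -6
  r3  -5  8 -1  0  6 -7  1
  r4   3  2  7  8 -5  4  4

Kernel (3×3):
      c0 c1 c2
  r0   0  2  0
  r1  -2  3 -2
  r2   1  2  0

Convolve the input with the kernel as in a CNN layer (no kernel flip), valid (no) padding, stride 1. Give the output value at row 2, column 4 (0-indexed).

The receptive field on the input at this output position is [5 0 -6 / 6 -7 1 / -5 4 4]. Elementwise product with the kernel and sum: 0·2 + 6·-2 + -7·3 + 1·-2 + -5·1 + 4·2.

-32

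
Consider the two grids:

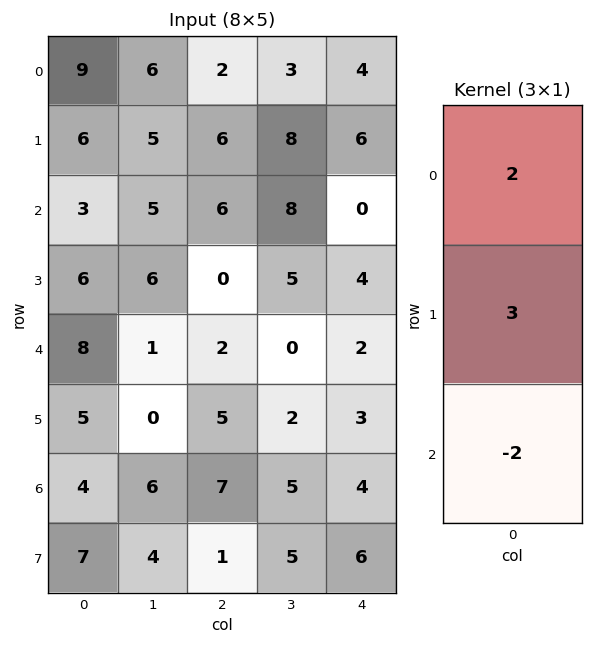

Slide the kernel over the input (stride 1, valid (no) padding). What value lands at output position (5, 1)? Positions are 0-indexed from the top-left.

The receptive field on the input at this output position is [0 / 6 / 4]. Elementwise product with the kernel and sum: 0·2 + 6·3 + 4·-2.

10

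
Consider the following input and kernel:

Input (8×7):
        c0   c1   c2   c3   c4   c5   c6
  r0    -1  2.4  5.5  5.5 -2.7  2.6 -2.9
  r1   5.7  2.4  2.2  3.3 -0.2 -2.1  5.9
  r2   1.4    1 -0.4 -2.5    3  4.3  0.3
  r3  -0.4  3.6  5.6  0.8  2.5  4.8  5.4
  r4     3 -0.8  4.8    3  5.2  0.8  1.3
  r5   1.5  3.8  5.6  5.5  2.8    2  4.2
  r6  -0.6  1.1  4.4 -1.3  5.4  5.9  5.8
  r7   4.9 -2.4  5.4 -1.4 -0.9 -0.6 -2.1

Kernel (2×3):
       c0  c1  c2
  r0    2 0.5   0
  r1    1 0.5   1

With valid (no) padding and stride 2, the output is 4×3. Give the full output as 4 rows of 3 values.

Output[0,0]: The receptive field on the input at this output position is [-1 2.4 5.5 / 5.7 2.4 2.2]. Elementwise product with the kernel and sum: -1·2 + 2.4·0.5 + 5.7·1 + 2.4·0.5 + 2.2·1.
Output[0,1]: The receptive field on the input at this output position is [5.5 5.5 -2.7 / 2.2 3.3 -0.2]. Elementwise product with the kernel and sum: 5.5·2 + 5.5·0.5 + 2.2·1 + 3.3·0.5 + -0.2·1.

8.3 17.4 0.55
10.3 6.45 18.45
14.6 22.25 18.8
8.45 11.95 10.45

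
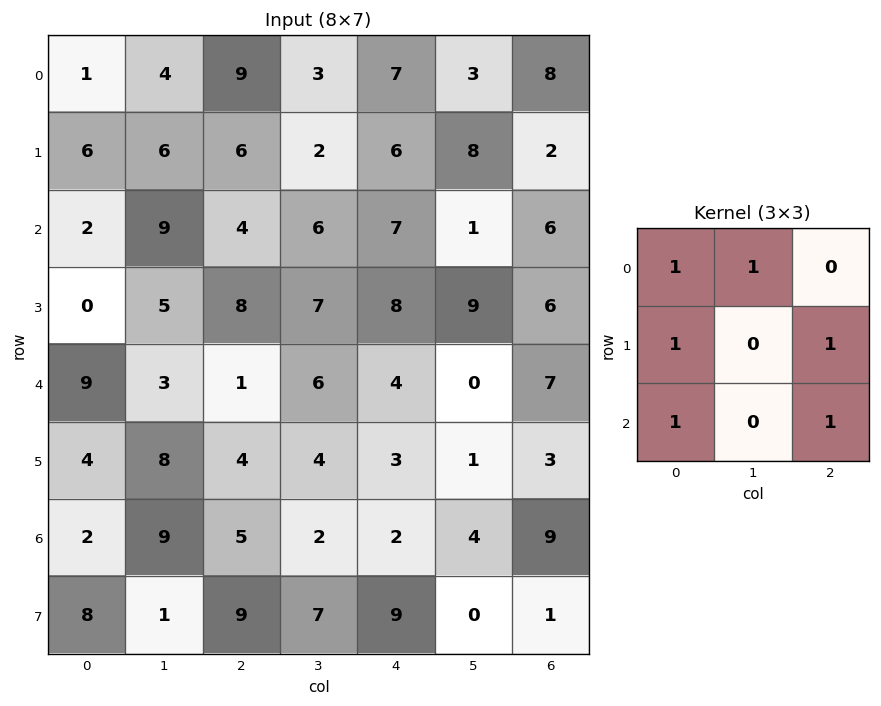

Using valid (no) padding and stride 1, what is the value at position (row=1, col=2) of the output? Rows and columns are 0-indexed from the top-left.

35

The receptive field on the input at this output position is [6 2 6 / 4 6 7 / 8 7 8]. Elementwise product with the kernel and sum: 6·1 + 2·1 + 4·1 + 7·1 + 8·1 + 8·1.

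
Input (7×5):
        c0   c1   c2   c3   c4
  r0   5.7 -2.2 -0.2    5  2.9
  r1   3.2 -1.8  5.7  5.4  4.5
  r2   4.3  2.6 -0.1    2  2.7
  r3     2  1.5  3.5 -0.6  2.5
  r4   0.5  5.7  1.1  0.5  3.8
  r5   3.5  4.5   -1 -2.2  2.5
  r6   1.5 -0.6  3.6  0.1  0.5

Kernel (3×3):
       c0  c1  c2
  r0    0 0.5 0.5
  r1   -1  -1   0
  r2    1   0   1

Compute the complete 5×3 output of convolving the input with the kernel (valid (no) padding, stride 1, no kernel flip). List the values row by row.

1.6 3.1 -4.55
0.55 3.95 9.05
-0.65 2.15 4.35
-1.2 -3.05 0.85
0.5 -3.2 9.45

Output[0,0]: The receptive field on the input at this output position is [5.7 -2.2 -0.2 / 3.2 -1.8 5.7 / 4.3 2.6 -0.1]. Elementwise product with the kernel and sum: -2.2·0.5 + -0.2·0.5 + 3.2·-1 + -1.8·-1 + 4.3·1 + -0.1·1.
Output[0,1]: The receptive field on the input at this output position is [-2.2 -0.2 5 / -1.8 5.7 5.4 / 2.6 -0.1 2]. Elementwise product with the kernel and sum: -0.2·0.5 + 5·0.5 + -1.8·-1 + 5.7·-1 + 2.6·1 + 2·1.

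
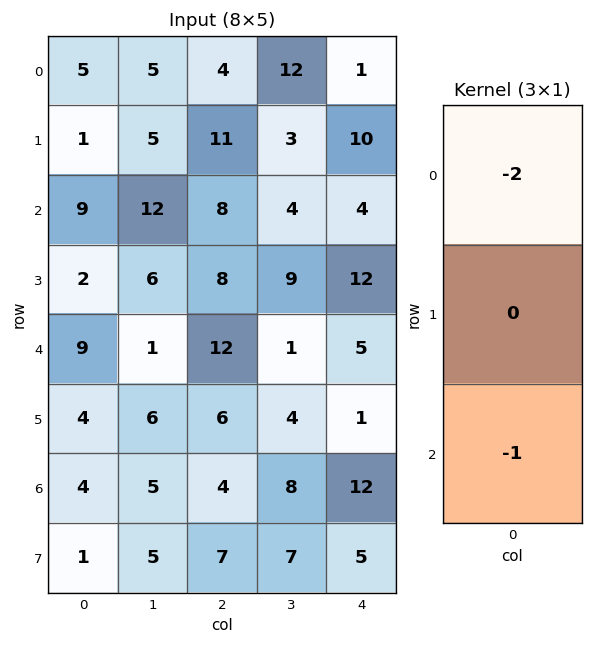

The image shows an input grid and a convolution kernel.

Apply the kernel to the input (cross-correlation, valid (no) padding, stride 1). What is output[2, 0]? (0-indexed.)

-27

The receptive field on the input at this output position is [9 / 2 / 9]. Elementwise product with the kernel and sum: 9·-2 + 9·-1.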